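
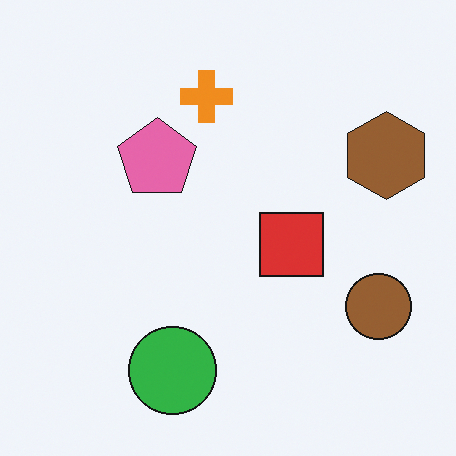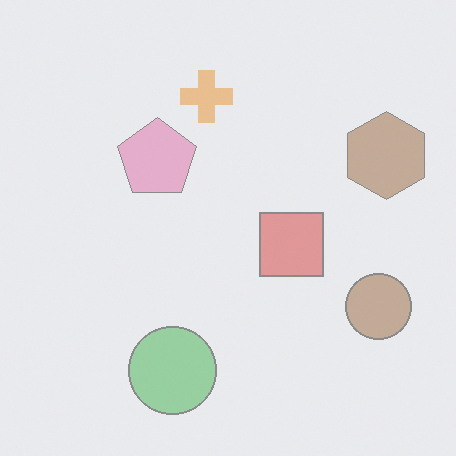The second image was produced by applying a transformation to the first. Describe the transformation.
The image was given much lower contrast.

Tones are pushed toward mid-grey across the whole image — a global contrast change.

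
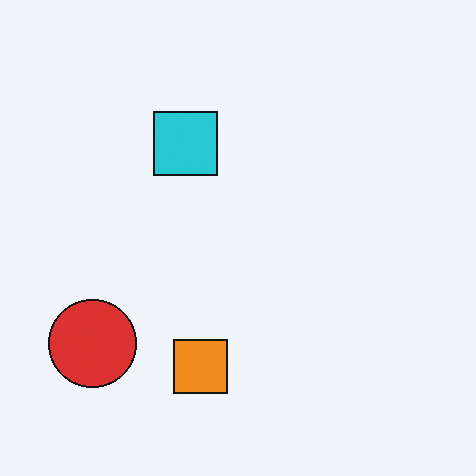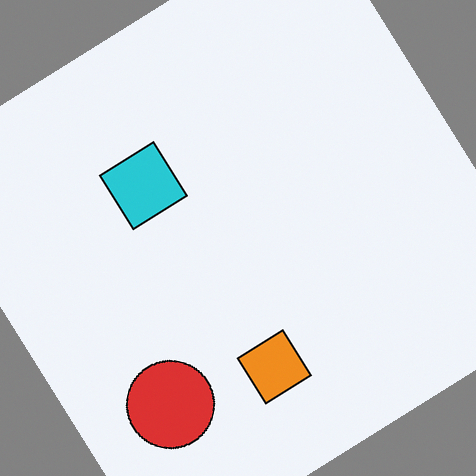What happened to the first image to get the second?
Rotated counter-clockwise by a large amount — several tens of degrees.

Every shape is tilted by the same angle and the image corners show triangular fill wedges — a whole-image rotation by a non-right angle.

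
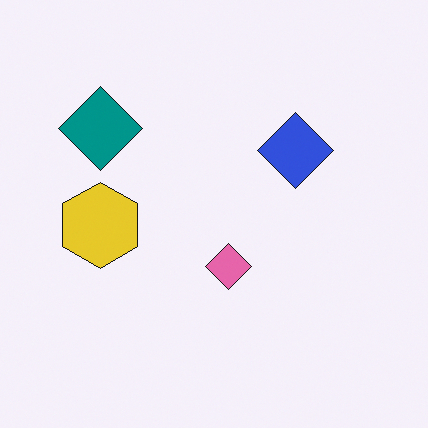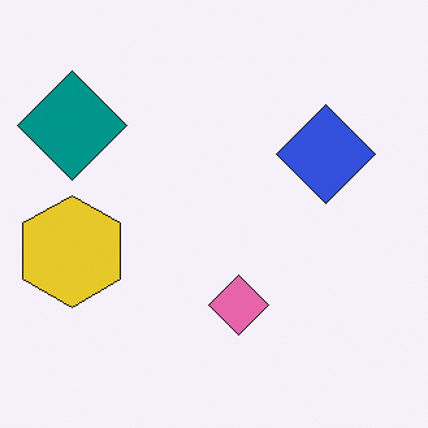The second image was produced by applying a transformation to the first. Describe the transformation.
The transformation is: cropped to a modestly smaller region and rescaled.

The visible shapes are larger and the field of view is narrower; shapes near the original edges may be partly or wholly outside the frame — a crop-and-rescale.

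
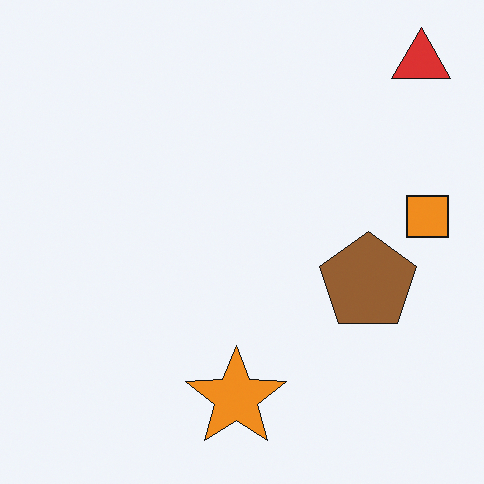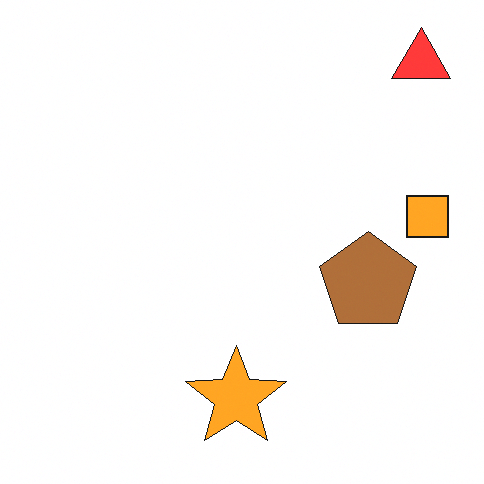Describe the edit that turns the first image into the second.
Slightly brightened.

Every pixel — background and shapes alike — is uniformly brightened.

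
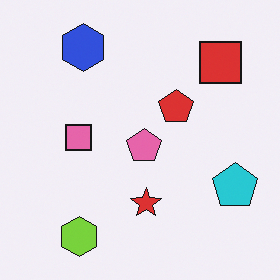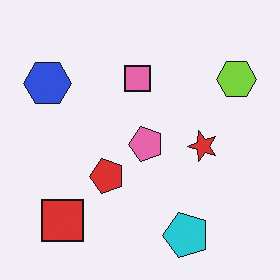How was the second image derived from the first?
The image was transposed (reflected across the top-left ↔ bottom-right diagonal).

Shapes have swapped their row and column positions — what was in the top-right is now in the bottom-left — a diagonal reflection.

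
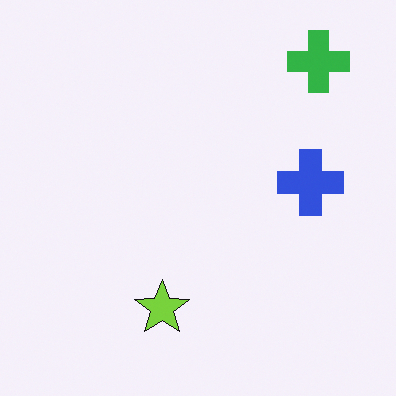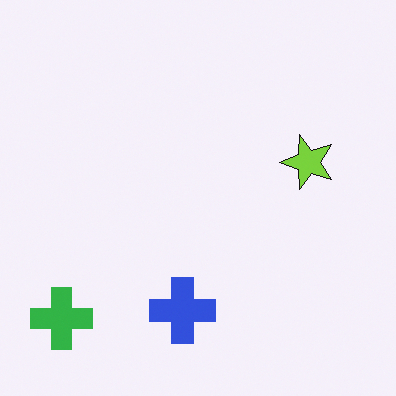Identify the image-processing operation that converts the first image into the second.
The transformation is: transposed (reflected across the top-left ↔ bottom-right diagonal).

Shapes have swapped their row and column positions — what was in the top-right is now in the bottom-left — a diagonal reflection.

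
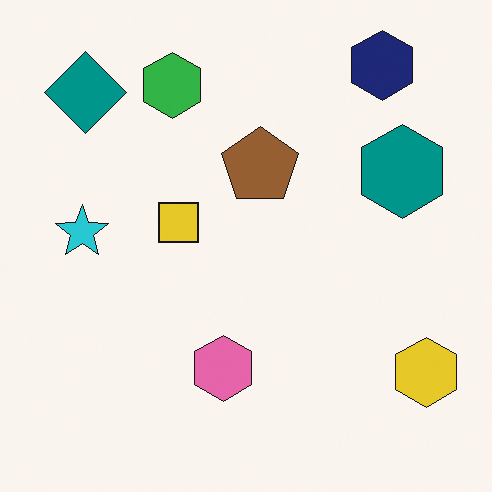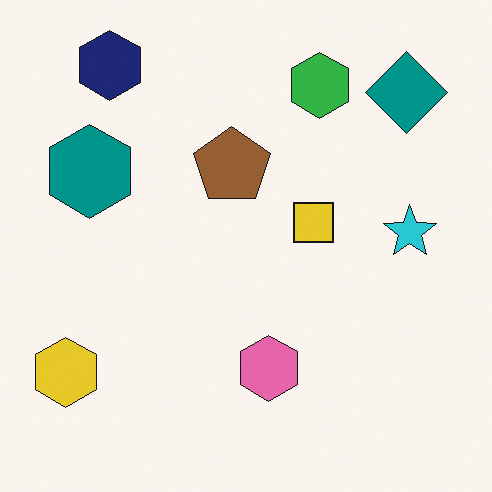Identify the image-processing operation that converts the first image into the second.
The transformation is: flipped horizontally (left ↔ right).

The yellow hexagon is in the bottom-right of the first image and the bottom-left of the second — shapes on opposite sides of the vertical midline have swapped in a mirror flip.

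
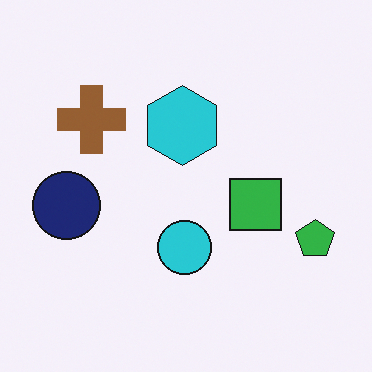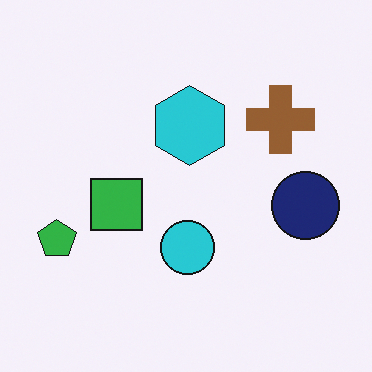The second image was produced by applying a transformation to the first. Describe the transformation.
The transformation is: flipped horizontally (left ↔ right).

The green pentagon is in the right of the first image and the left of the second — shapes on opposite sides of the vertical midline have swapped in a mirror flip.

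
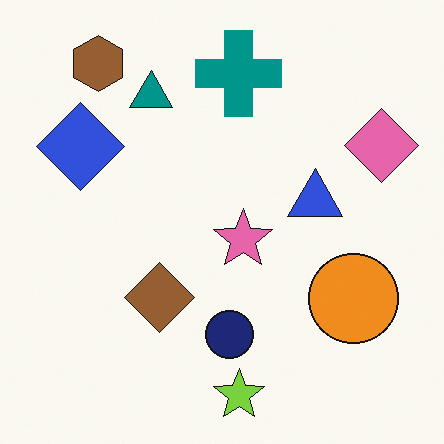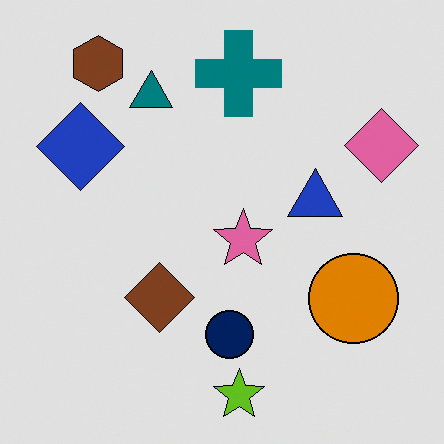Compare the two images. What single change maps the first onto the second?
Posterized to a reduced palette.

Each flat color has snapped to a coarser quantized level — most visibly, the near-white background has dropped to a flat grey.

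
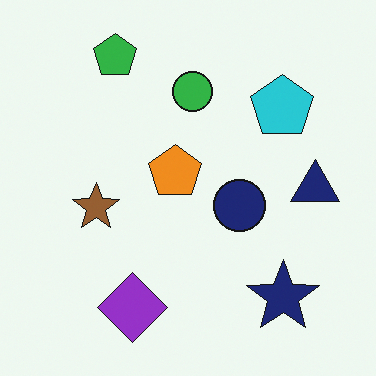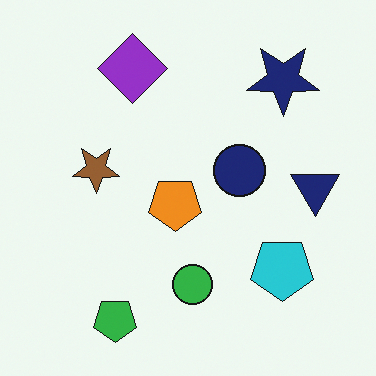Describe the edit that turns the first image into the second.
The image was flipped vertically (top ↔ bottom).

The green pentagon is in the top-left of the first image and the bottom-left of the second — shapes on opposite sides of the horizontal midline have swapped in a mirror flip.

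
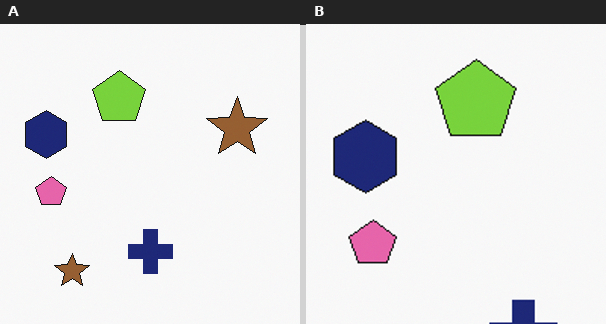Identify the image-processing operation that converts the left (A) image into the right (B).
It was cropped to a modestly smaller region and rescaled.

The visible shapes are larger and the field of view is narrower; shapes near the original edges may be partly or wholly outside the frame — a crop-and-rescale.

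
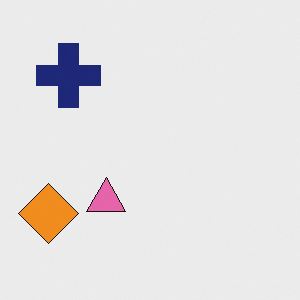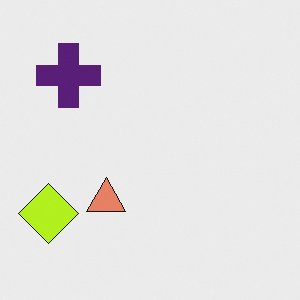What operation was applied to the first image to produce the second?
The second image is the first hue-shifted by a small amount.

Every shape's color has rotated by the same amount around the hue wheel — a uniform hue shift.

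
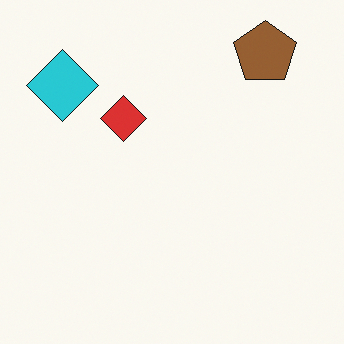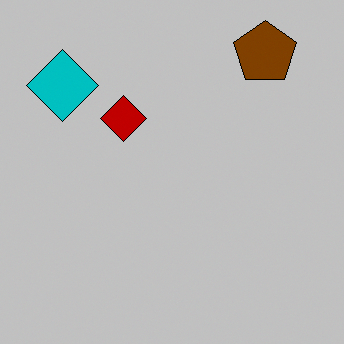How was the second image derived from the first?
The transformation is: heavily posterized to just a handful of flat colors.

Each flat color has snapped to a coarser quantized level — most visibly, the near-white background has dropped to a flat grey.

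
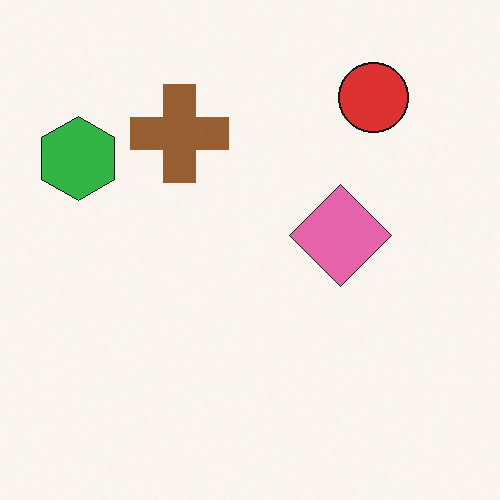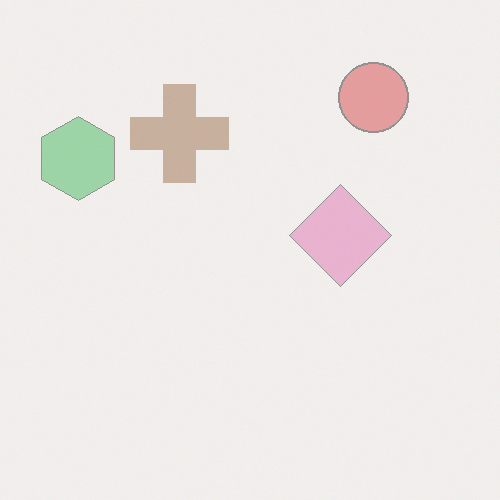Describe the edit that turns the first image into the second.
It was washed out (contrast reduced).

Tones are pushed toward mid-grey across the whole image — a global contrast change.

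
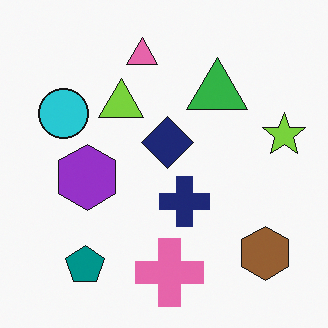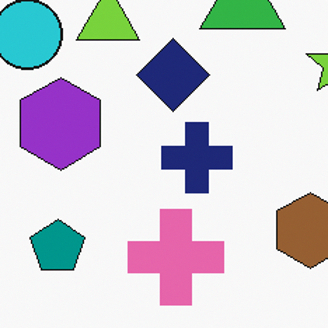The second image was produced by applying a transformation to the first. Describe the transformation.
It was cropped to a modestly smaller region and rescaled.

The visible shapes are larger and the field of view is narrower; shapes near the original edges may be partly or wholly outside the frame — a crop-and-rescale.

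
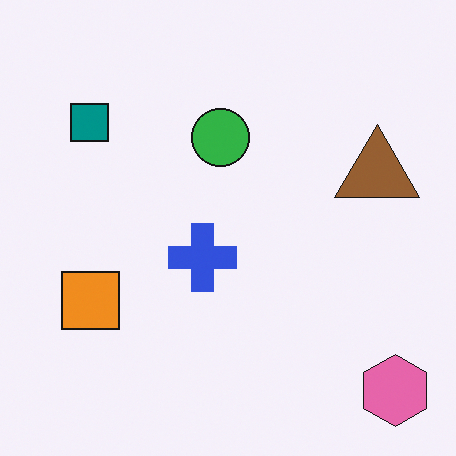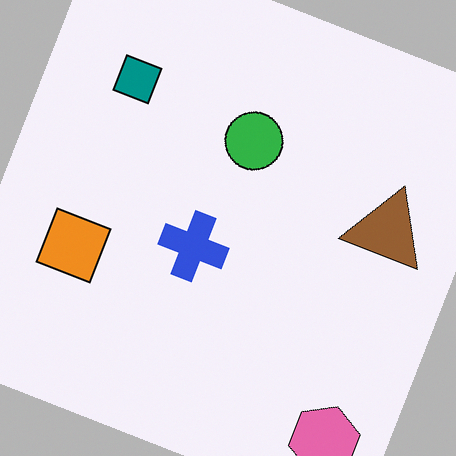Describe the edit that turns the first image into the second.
It was rotated clockwise by a clearly visible amount.

Every shape is tilted by the same angle and the image corners show triangular fill wedges — a whole-image rotation by a non-right angle.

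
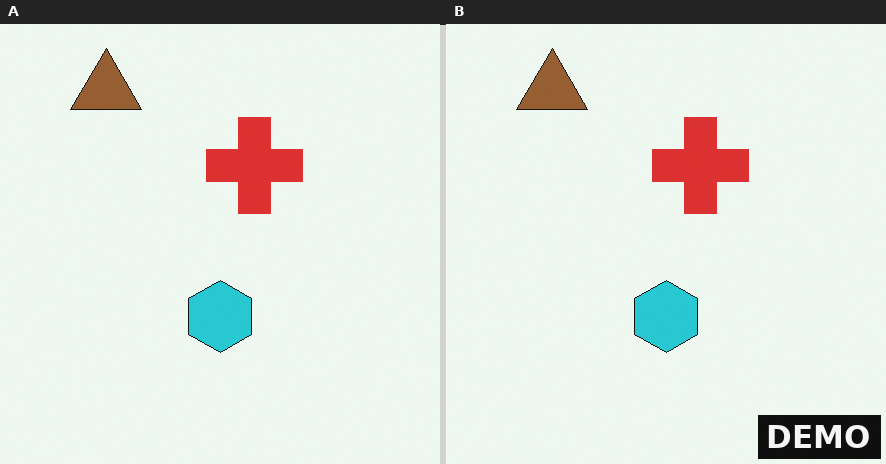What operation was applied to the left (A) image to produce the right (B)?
The right (B) image is the left (A) watermarked with the text "DEMO" in the lower-right corner.

A dark label reading "DEMO" appears in the lower-right corner.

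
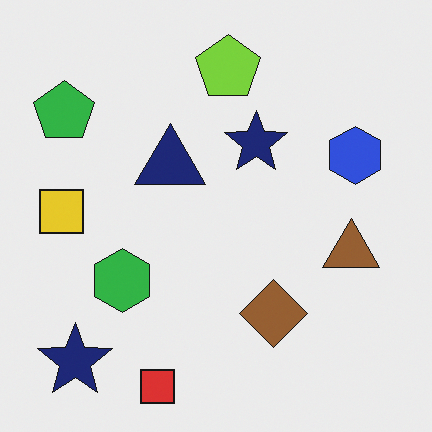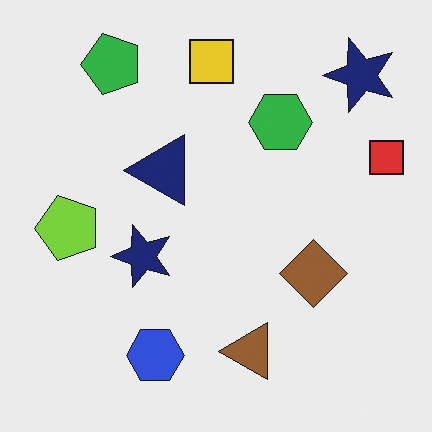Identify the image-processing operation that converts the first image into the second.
The transformation is: transposed (reflected across the top-left ↔ bottom-right diagonal).

Shapes have swapped their row and column positions — what was in the top-right is now in the bottom-left — a diagonal reflection.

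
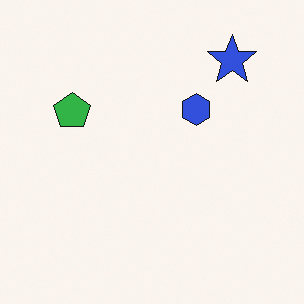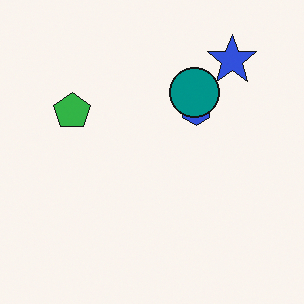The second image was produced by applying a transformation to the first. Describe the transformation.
The second image is the first overlaid with an additional teal circle.

A teal circle appears in the second image that is absent from the first.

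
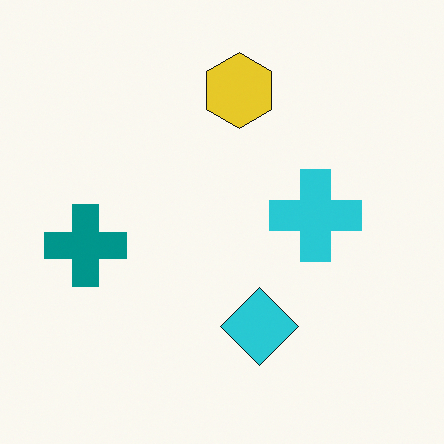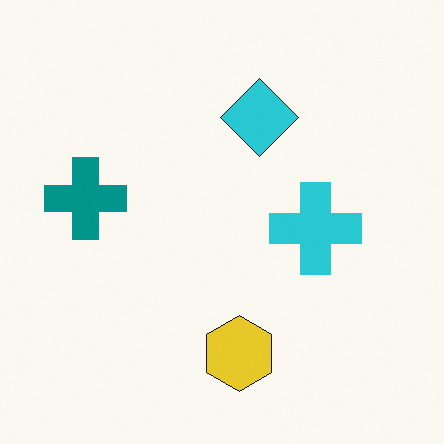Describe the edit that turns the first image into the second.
The second image is the first flipped vertically (top ↔ bottom).

The yellow hexagon is in the top of the first image and the bottom of the second — shapes on opposite sides of the horizontal midline have swapped in a mirror flip.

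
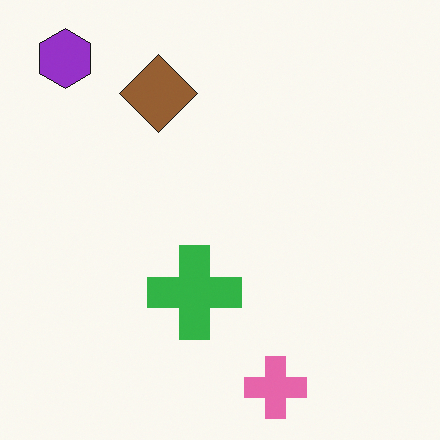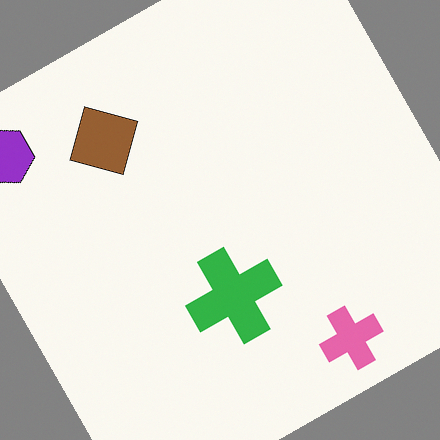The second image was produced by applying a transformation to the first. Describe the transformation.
The second image is the first rotated counter-clockwise by a clearly visible amount.

Every shape is tilted by the same angle and the image corners show triangular fill wedges — a whole-image rotation by a non-right angle.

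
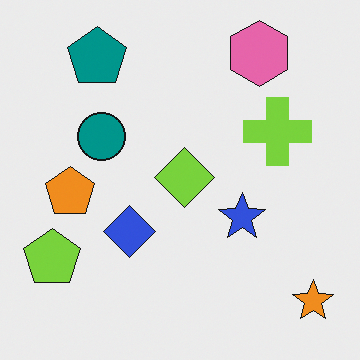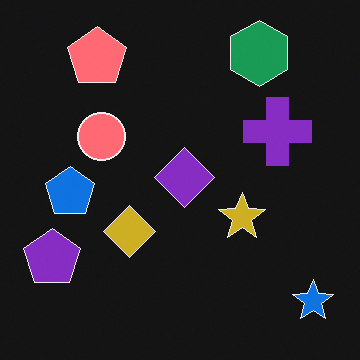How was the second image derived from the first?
The transformation is: color-inverted (negative).

The light background has become dark and every shape's color is its complement — a photographic negative.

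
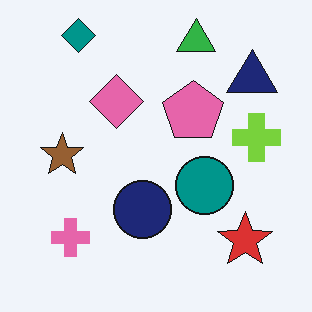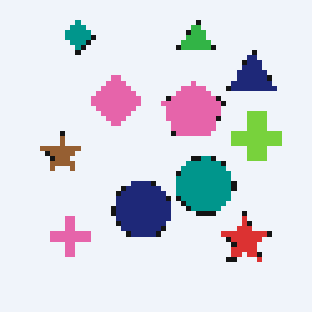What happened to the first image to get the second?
It was mildly pixelated.

Shapes are reduced to large square blocks; fine edges and outlines are lost — a downscale-then-upscale (mosaic) effect.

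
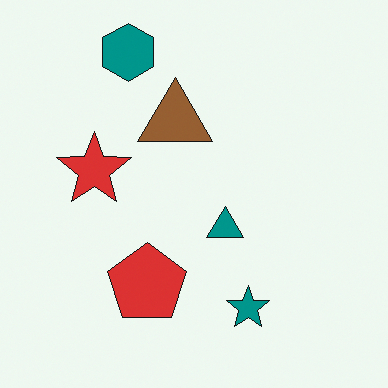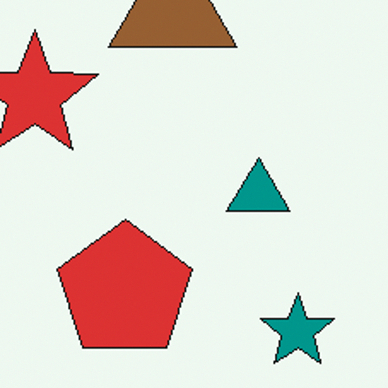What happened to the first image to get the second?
This is the original image cropped to a noticeably smaller region and rescaled.

The visible shapes are larger and the field of view is narrower; shapes near the original edges may be partly or wholly outside the frame — a crop-and-rescale.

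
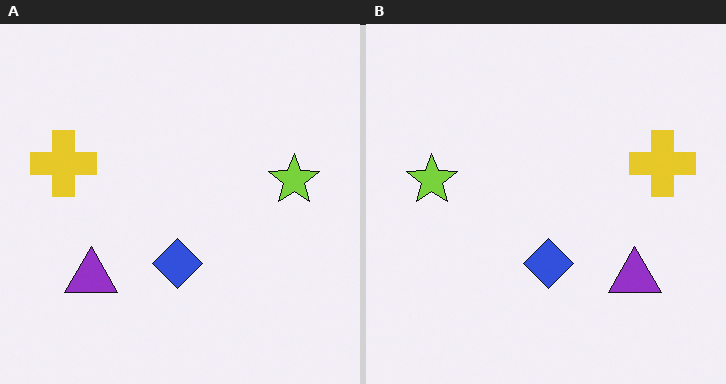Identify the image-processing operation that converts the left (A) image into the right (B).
This is the original image flipped horizontally (left ↔ right).

The yellow cross is in the left of the left (A) image and the right of the right (B) — shapes on opposite sides of the vertical midline have swapped in a mirror flip.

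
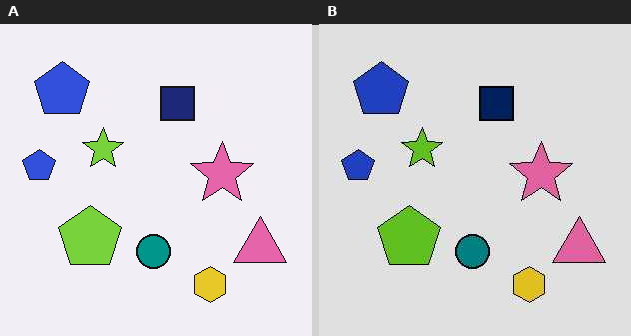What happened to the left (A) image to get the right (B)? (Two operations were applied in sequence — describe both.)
The transformation is: posterized to a reduced palette, then given moderate JPEG compression.

Each flat color has snapped to a coarser quantized level — most visibly, the near-white background has dropped to a flat grey. Blocky 8×8 compression artifacts appear around shape edges and the flat background shows ringing — characteristic JPEG degradation.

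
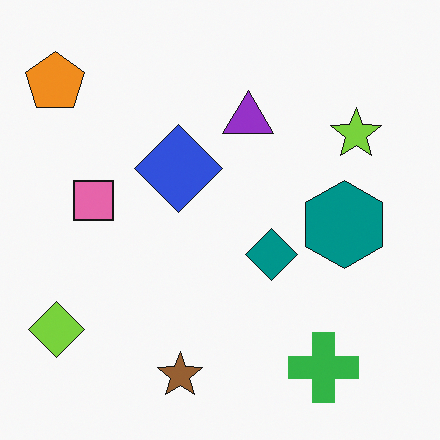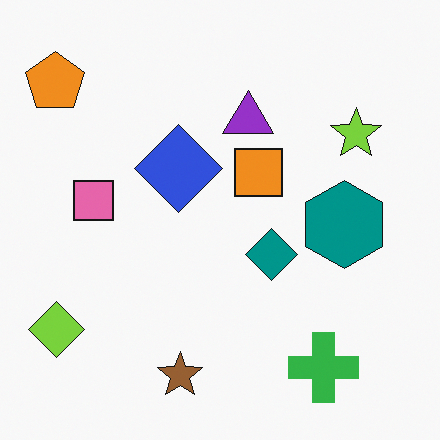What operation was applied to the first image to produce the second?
The second image is the first overlaid with an additional orange square.

An orange square appears in the second image that is absent from the first.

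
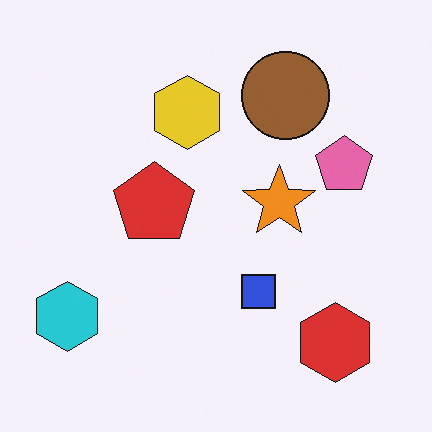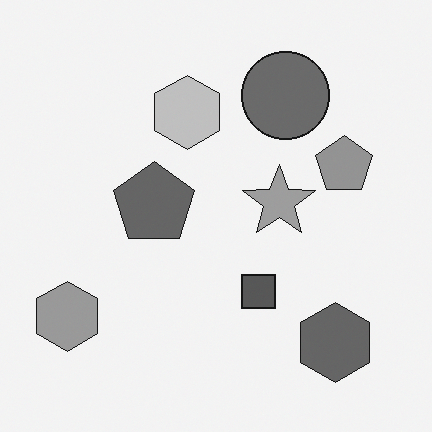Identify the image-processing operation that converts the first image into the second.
Converted to grayscale.

All color is removed — every shape is now a shade of grey.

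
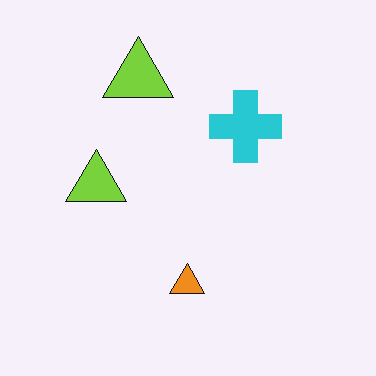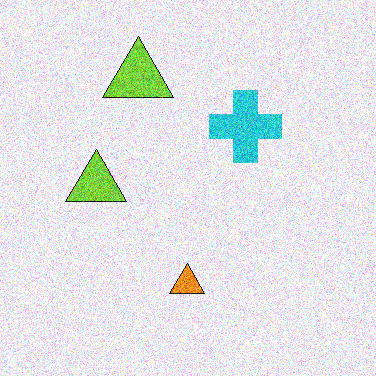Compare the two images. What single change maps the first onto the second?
The second image is the first degraded with a thick layer of grain.

Random speckle covers the whole image, including the flat background.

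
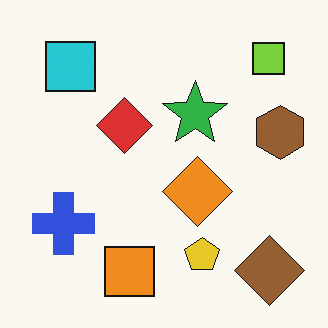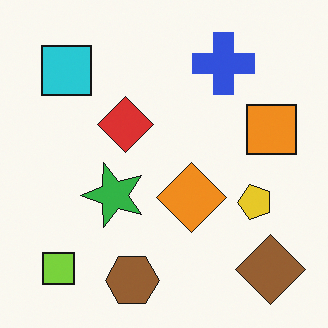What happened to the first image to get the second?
It was transposed (reflected across the top-left ↔ bottom-right diagonal).

Shapes have swapped their row and column positions — what was in the top-right is now in the bottom-left — a diagonal reflection.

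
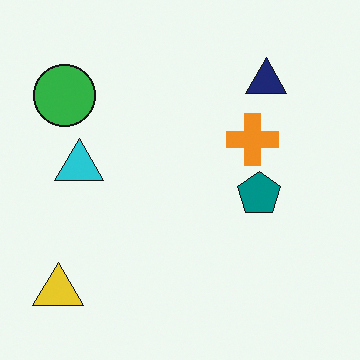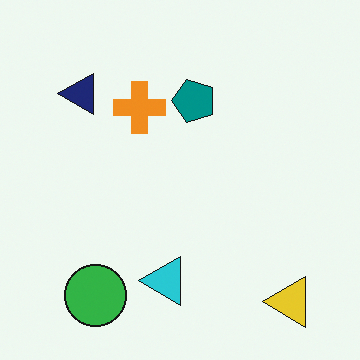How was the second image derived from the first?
This is the original image rotated 90° counter-clockwise.

The yellow triangle sits in the bottom-left of the first image and the bottom-right of the second — consistent with a whole-image 90° counter-clockwise rotation.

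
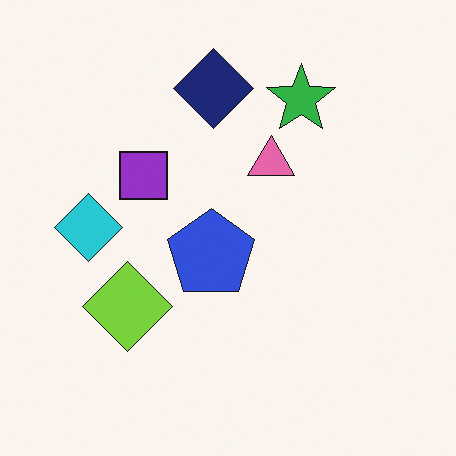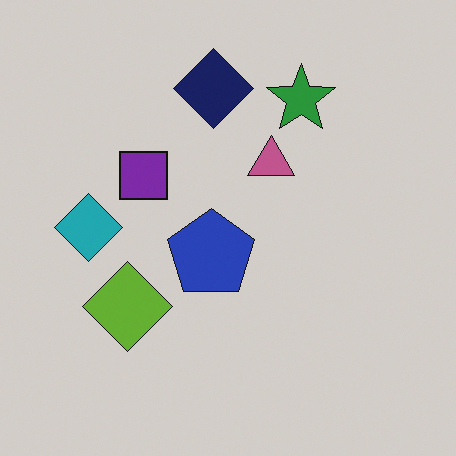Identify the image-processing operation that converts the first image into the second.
Slightly darkened.

Every pixel — background and shapes alike — is uniformly darkened.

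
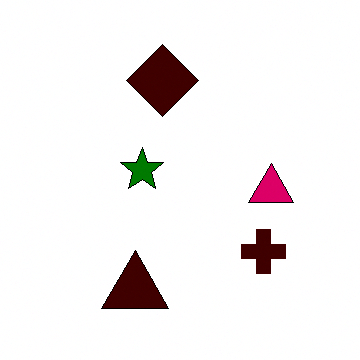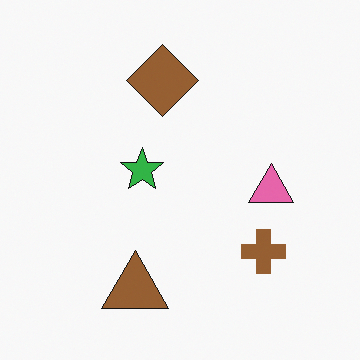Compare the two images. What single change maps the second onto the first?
The image was boosted in contrast.

Tones are pushed away from mid-grey across the whole image — a global contrast change.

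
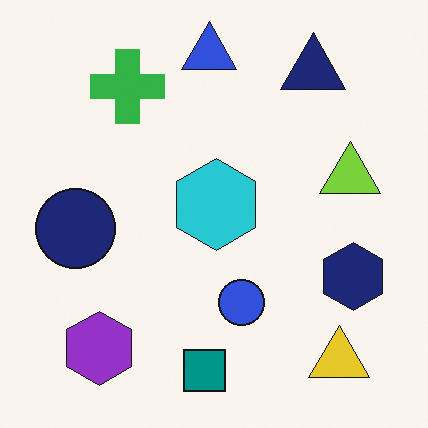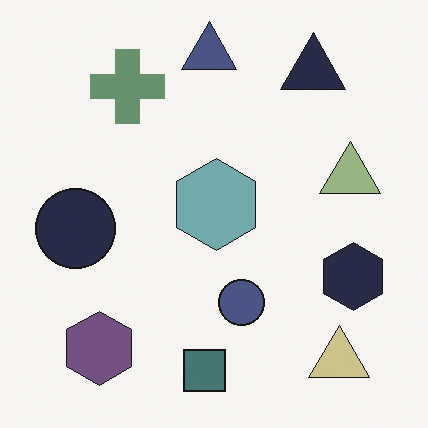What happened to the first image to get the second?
The transformation is: heavily desaturated.

All colors are more muted and greyish — a global saturation change.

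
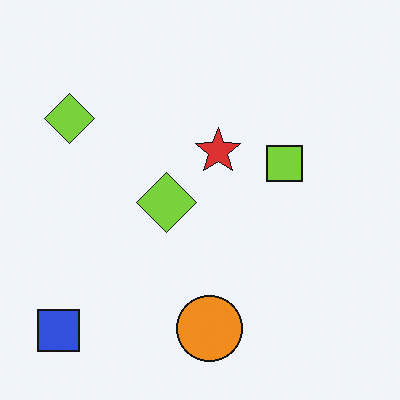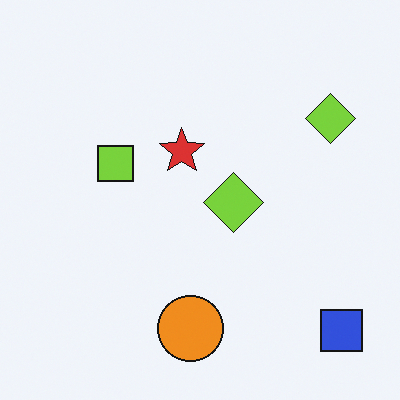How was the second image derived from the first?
Flipped horizontally (left ↔ right).

The blue square is in the bottom-left of the first image and the bottom-right of the second — shapes on opposite sides of the vertical midline have swapped in a mirror flip.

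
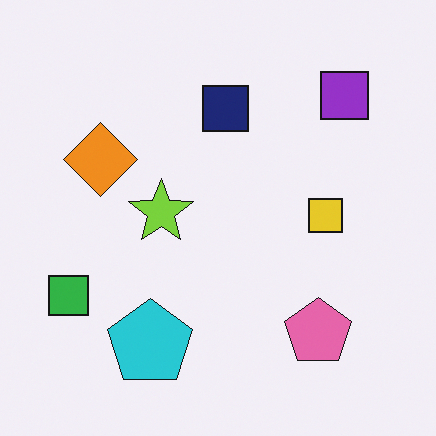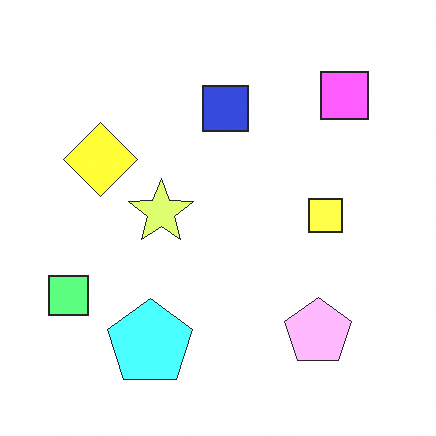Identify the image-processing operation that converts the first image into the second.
Noticeably brightened.

Every pixel — background and shapes alike — is uniformly brightened.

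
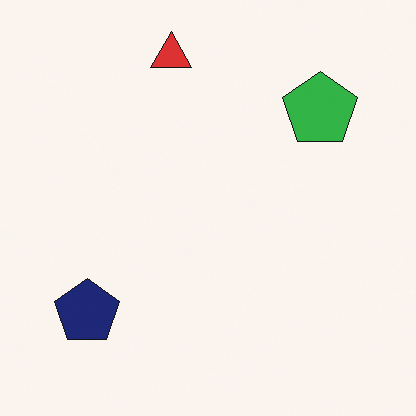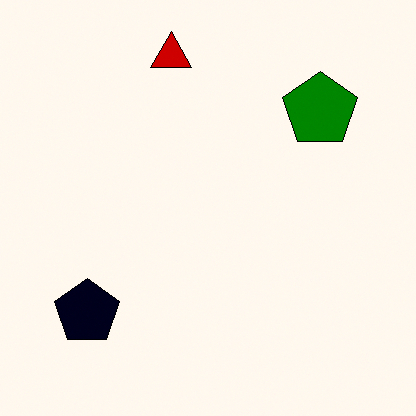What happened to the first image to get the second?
The second image is the first given much higher contrast.

Tones are pushed away from mid-grey across the whole image — a global contrast change.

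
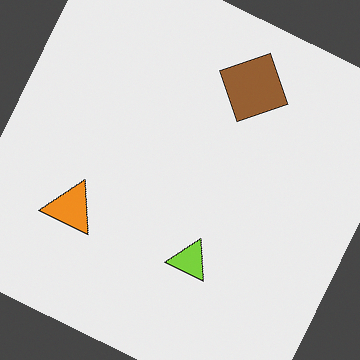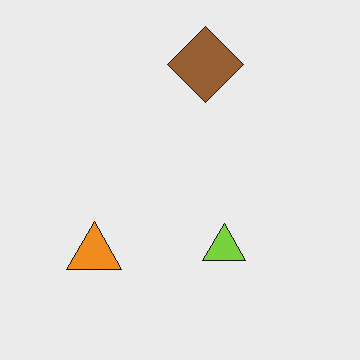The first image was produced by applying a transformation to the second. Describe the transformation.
The transformation is: rotated clockwise by a moderate amount.

Every shape is tilted by the same angle and the image corners show triangular fill wedges — a whole-image rotation by a non-right angle.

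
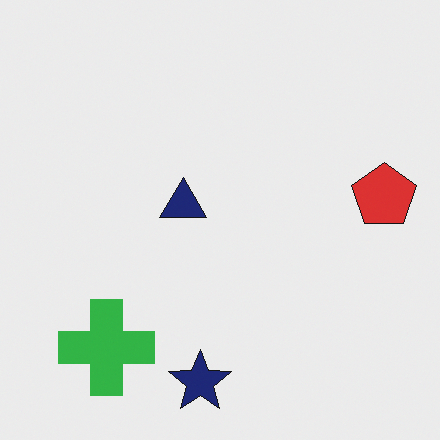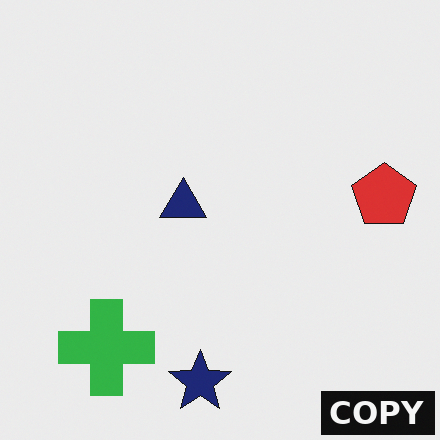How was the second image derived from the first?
The image was watermarked with the text "COPY" in the lower-right corner.

A dark label reading "COPY" appears in the lower-right corner.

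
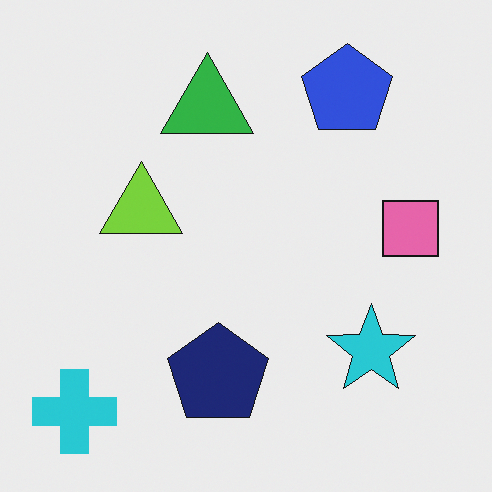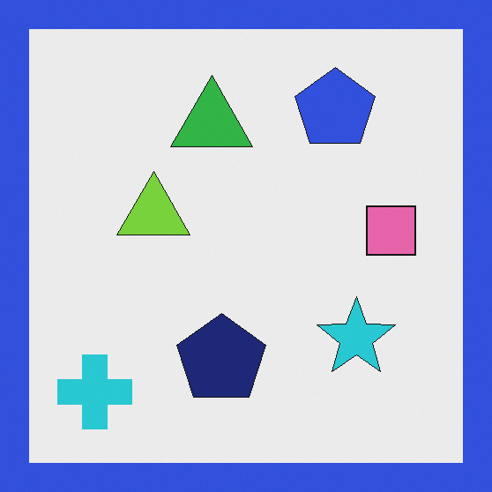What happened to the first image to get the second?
Framed with a blue border.

A solid blue frame runs around the edge of the second image, with the content slightly shrunk inside it.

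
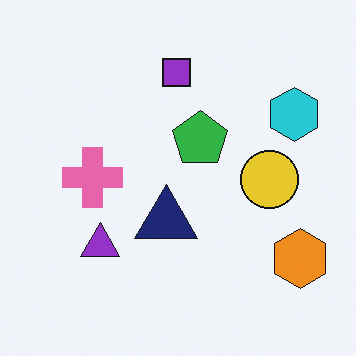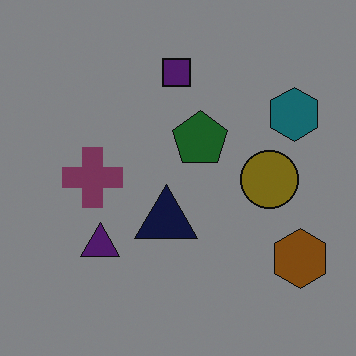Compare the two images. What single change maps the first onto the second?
The second image is the first darkened a lot.

Every pixel — background and shapes alike — is uniformly darkened.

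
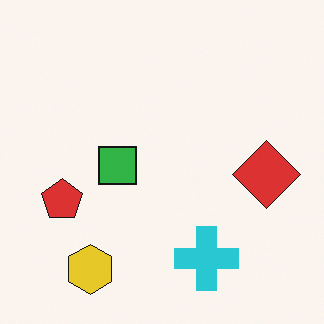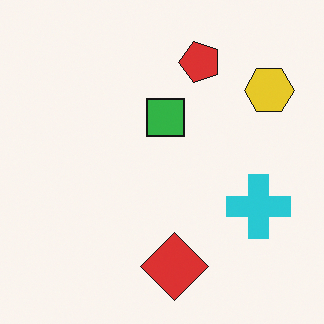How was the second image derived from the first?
This is the original image transposed (reflected across the top-left ↔ bottom-right diagonal).

Shapes have swapped their row and column positions — what was in the top-right is now in the bottom-left — a diagonal reflection.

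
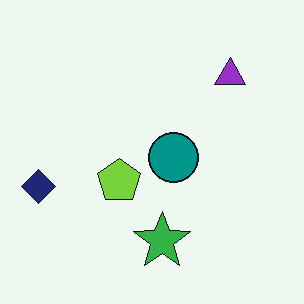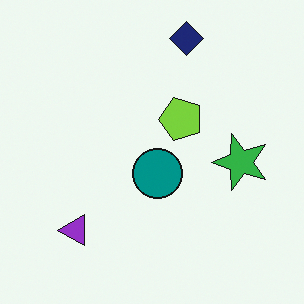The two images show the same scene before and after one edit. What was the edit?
Transposed (reflected across the top-left ↔ bottom-right diagonal).

Shapes have swapped their row and column positions — what was in the top-right is now in the bottom-left — a diagonal reflection.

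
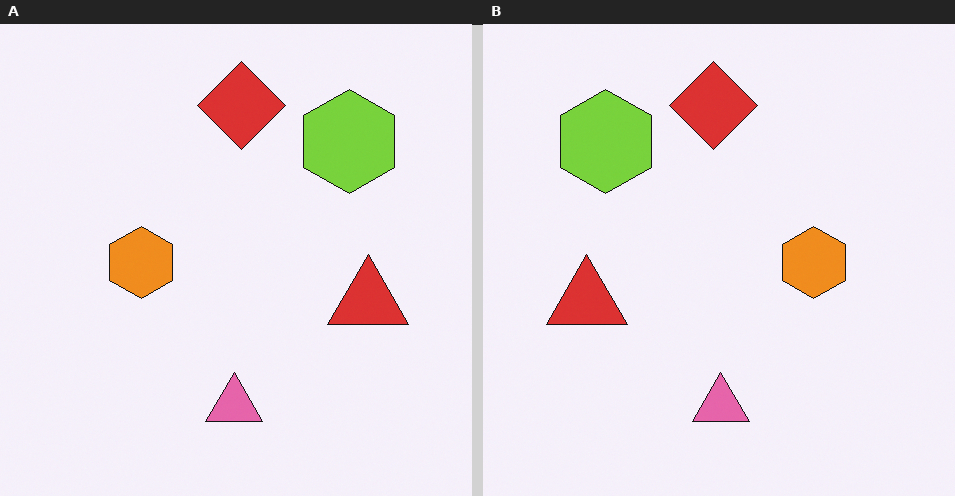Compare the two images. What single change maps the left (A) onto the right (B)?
Flipped horizontally (left ↔ right).

The red triangle is in the right of the left (A) image and the left of the right (B) — shapes on opposite sides of the vertical midline have swapped in a mirror flip.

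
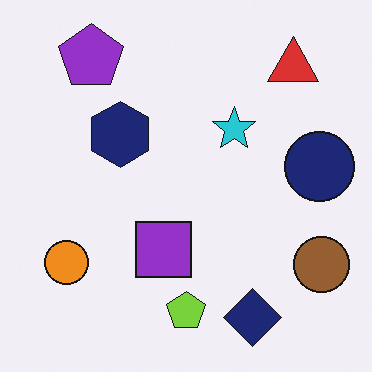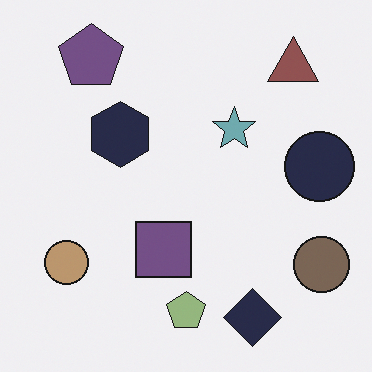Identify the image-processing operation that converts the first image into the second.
The second image is the first heavily desaturated.

All colors are more muted and greyish — a global saturation change.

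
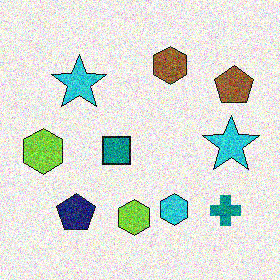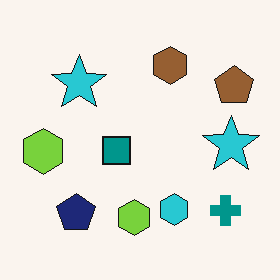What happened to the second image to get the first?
It was degraded with strong gaussian noise.

Random speckle covers the whole image, including the flat background.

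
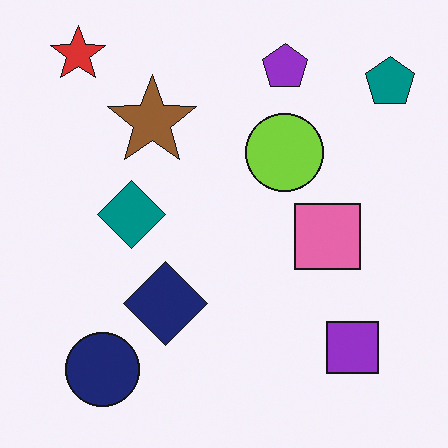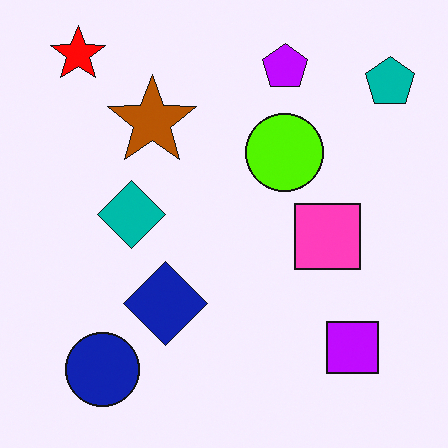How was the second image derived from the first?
Made much more vivid (saturation change).

All colors are more vivid — a global saturation change.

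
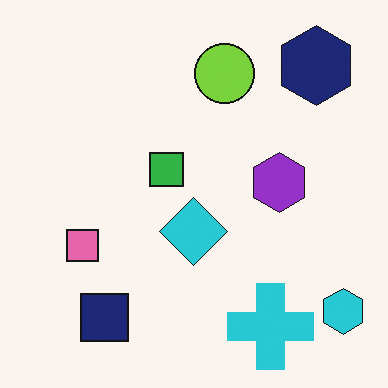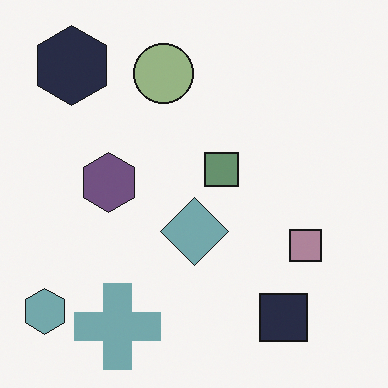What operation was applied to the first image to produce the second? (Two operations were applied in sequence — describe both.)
The image was flipped horizontally (left ↔ right), then made much more muted (saturation change).

The cyan hexagon is in the bottom-right of the first image and the bottom-left of the second — shapes on opposite sides of the vertical midline have swapped in a mirror flip. All colors are more muted and greyish — a global saturation change.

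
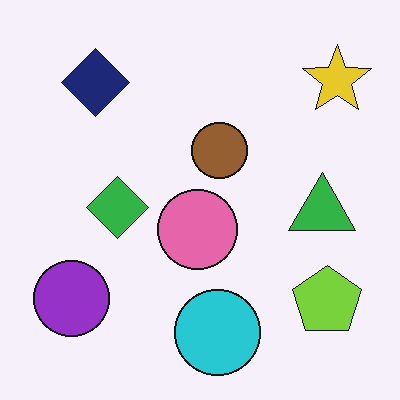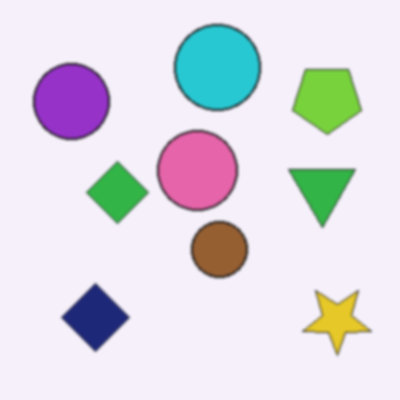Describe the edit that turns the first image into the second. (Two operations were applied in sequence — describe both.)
It was flipped vertically (top ↔ bottom), then lightly blurred.

The cyan circle is in the bottom of the first image and the top of the second — shapes on opposite sides of the horizontal midline have swapped in a mirror flip. Shape edges and outlines are uniformly softened across the whole image.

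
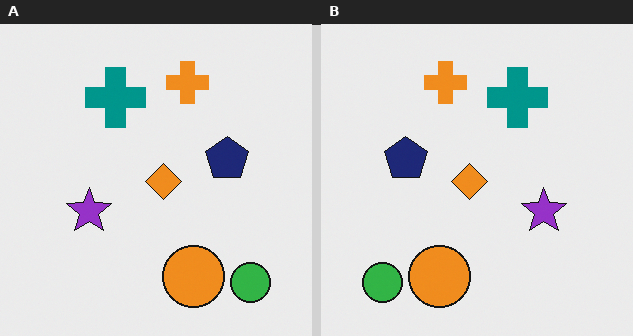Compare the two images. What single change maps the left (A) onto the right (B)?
The transformation is: flipped horizontally (left ↔ right).

The green circle is in the bottom-right of the left (A) image and the bottom-left of the right (B) — shapes on opposite sides of the vertical midline have swapped in a mirror flip.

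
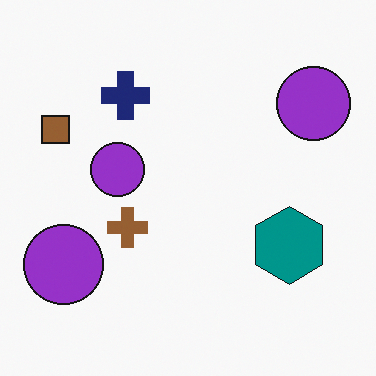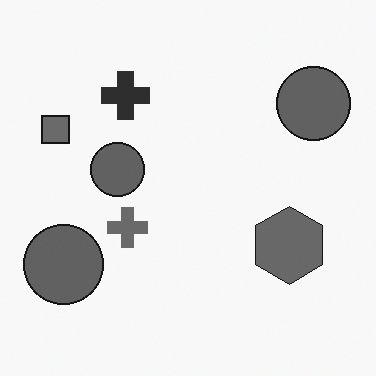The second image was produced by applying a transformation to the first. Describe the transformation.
This is the original image converted to grayscale.

All color is removed — every shape is now a shade of grey.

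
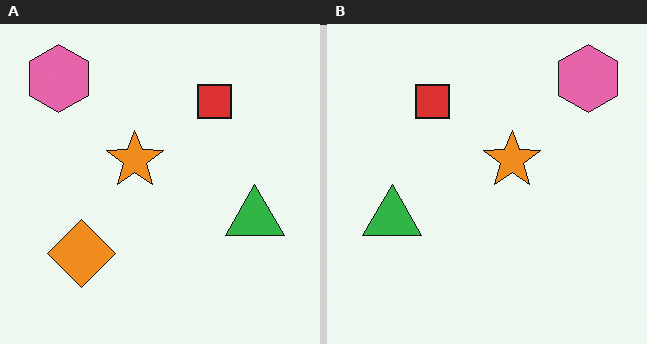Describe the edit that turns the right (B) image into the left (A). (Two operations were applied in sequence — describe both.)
The left (A) image is the right (B) flipped horizontally (left ↔ right), then overlaid with an additional orange diamond.

The pink hexagon is in the top-right of the right (B) image and the top-left of the left (A) — shapes on opposite sides of the vertical midline have swapped in a mirror flip. An orange diamond appears in the left (A) image that is absent from the right (B).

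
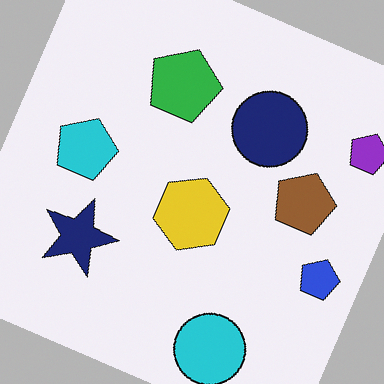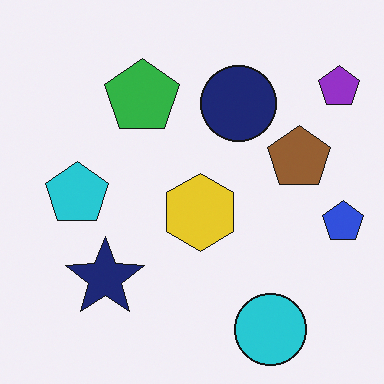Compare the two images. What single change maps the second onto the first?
It was rotated clockwise by a clearly visible amount.

Every shape is tilted by the same angle and the image corners show triangular fill wedges — a whole-image rotation by a non-right angle.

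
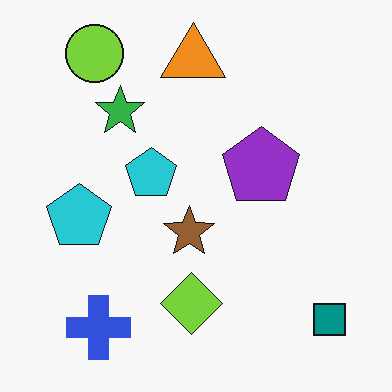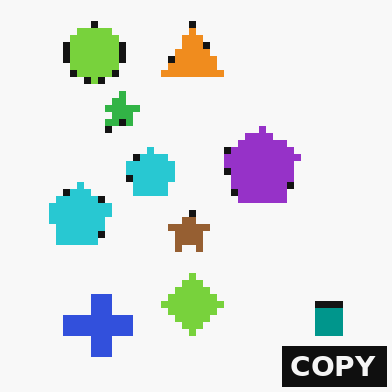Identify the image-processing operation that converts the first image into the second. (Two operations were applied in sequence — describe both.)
Pixelated into visible square blocks, then watermarked with the text "COPY" in the lower-right corner.

Shapes are reduced to large square blocks; fine edges and outlines are lost — a downscale-then-upscale (mosaic) effect. A dark label reading "COPY" appears in the lower-right corner.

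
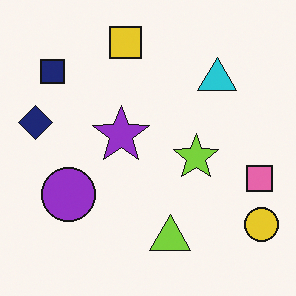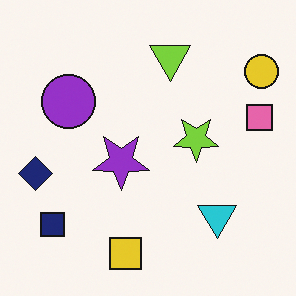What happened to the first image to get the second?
This is the original image flipped vertically (top ↔ bottom).

The yellow square is in the top of the first image and the bottom of the second — shapes on opposite sides of the horizontal midline have swapped in a mirror flip.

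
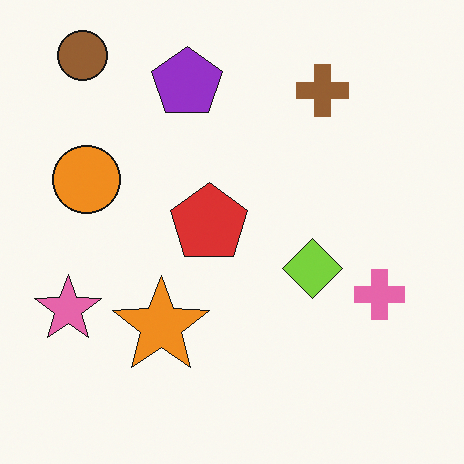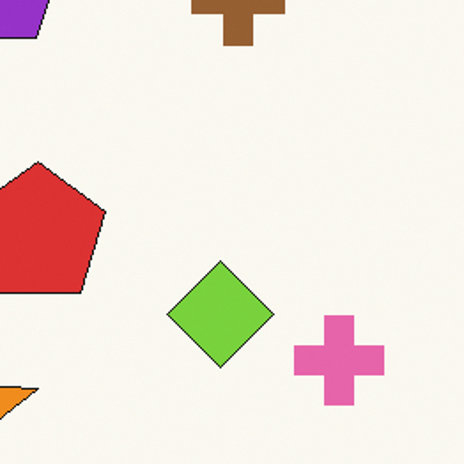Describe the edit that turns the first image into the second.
The second image is the first cropped to a noticeably smaller region and rescaled.

The visible shapes are larger and the field of view is narrower; shapes near the original edges may be partly or wholly outside the frame — a crop-and-rescale.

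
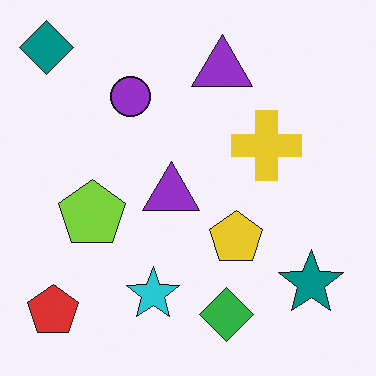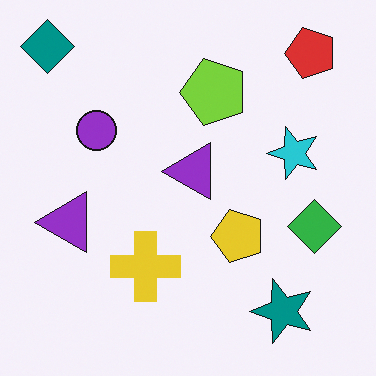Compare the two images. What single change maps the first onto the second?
Transposed (reflected across the top-left ↔ bottom-right diagonal).

Shapes have swapped their row and column positions — what was in the top-right is now in the bottom-left — a diagonal reflection.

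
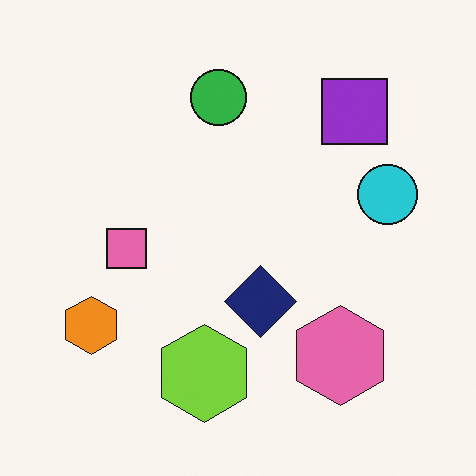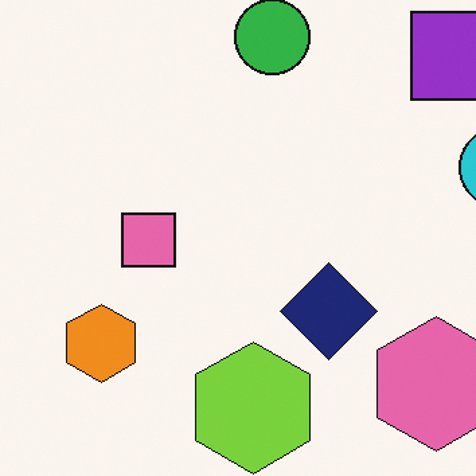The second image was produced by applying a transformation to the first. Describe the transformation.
This is the original image cropped slightly and scaled back up.

The visible shapes are larger and the field of view is narrower; shapes near the original edges may be partly or wholly outside the frame — a crop-and-rescale.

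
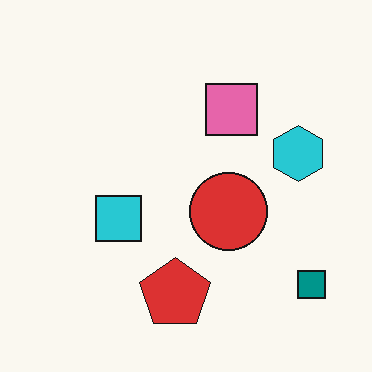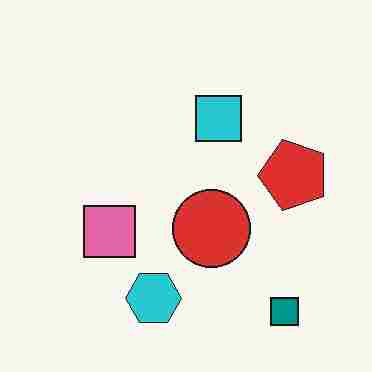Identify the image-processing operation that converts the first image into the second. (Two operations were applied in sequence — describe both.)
Transposed (reflected across the top-left ↔ bottom-right diagonal), then degraded with heavy JPEG compression.

Shapes have swapped their row and column positions — what was in the top-right is now in the bottom-left — a diagonal reflection. Blocky 8×8 compression artifacts appear around shape edges and the flat background shows ringing — characteristic JPEG degradation.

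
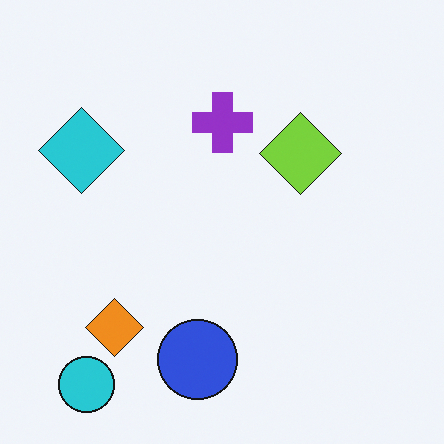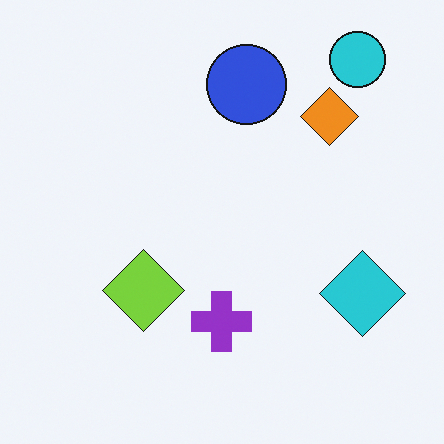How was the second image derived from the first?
Rotated 180°.

The cyan circle sits in the bottom-left of the first image and the top-right of the second — consistent with a whole-image 180° rotation.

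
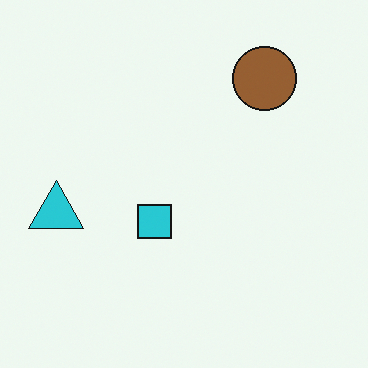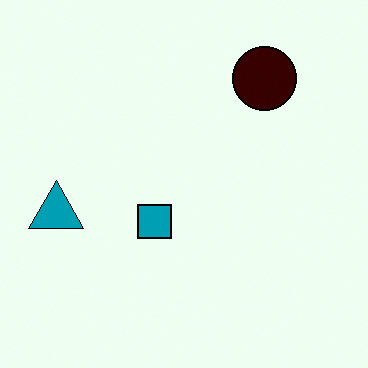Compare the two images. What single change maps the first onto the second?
This is the original image given much higher contrast.

Tones are pushed away from mid-grey across the whole image — a global contrast change.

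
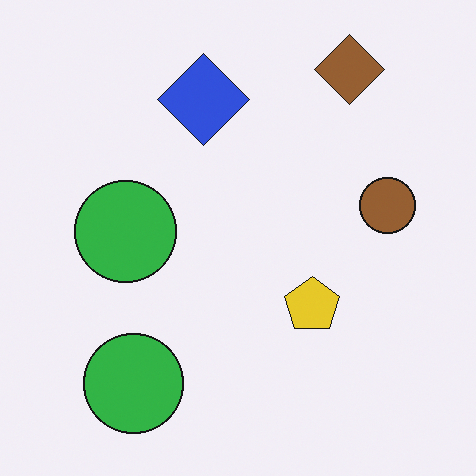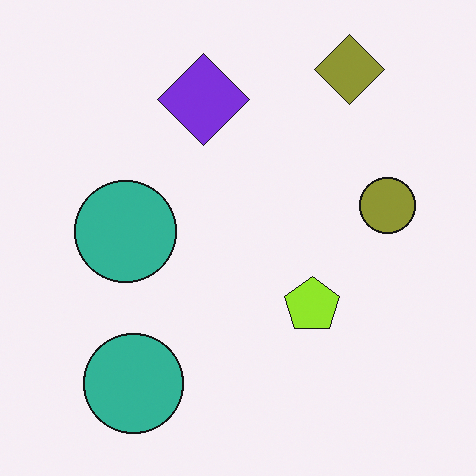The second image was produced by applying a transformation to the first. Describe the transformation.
The transformation is: hue-shifted by a small amount.

Every shape's color has rotated by the same amount around the hue wheel — a uniform hue shift.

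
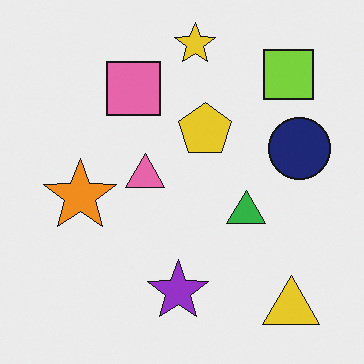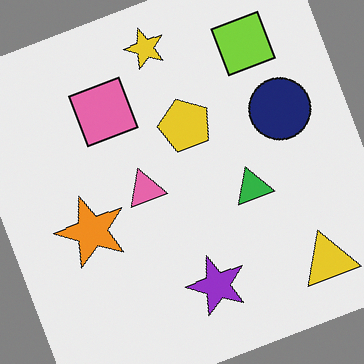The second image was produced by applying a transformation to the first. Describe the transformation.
This is the original image rotated counter-clockwise by a moderate amount.

Every shape is tilted by the same angle and the image corners show triangular fill wedges — a whole-image rotation by a non-right angle.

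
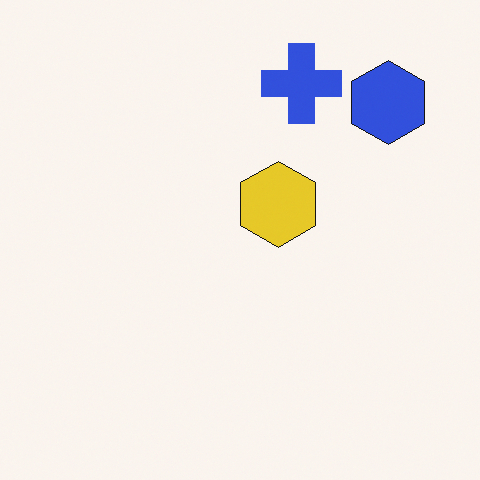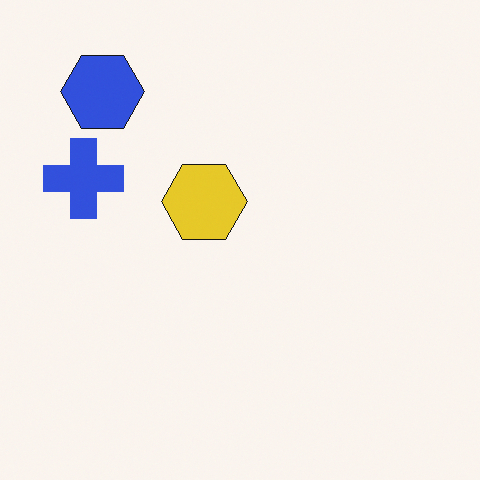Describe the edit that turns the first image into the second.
This is the original image rotated 90° counter-clockwise.

The blue hexagon sits in the top-right of the first image and the top-left of the second — consistent with a whole-image 90° counter-clockwise rotation.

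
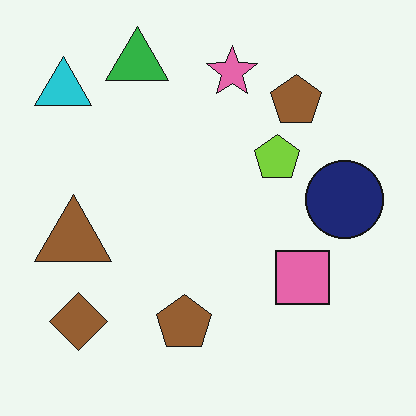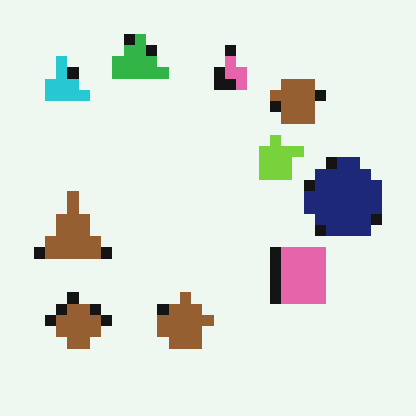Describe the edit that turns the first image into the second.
The image was heavily pixelated into large blocks.

Shapes are reduced to large square blocks; fine edges and outlines are lost — a downscale-then-upscale (mosaic) effect.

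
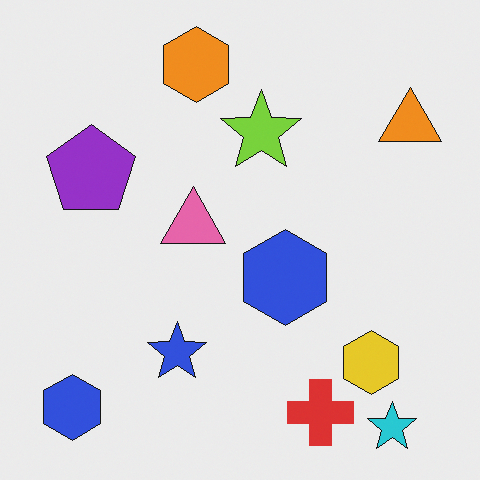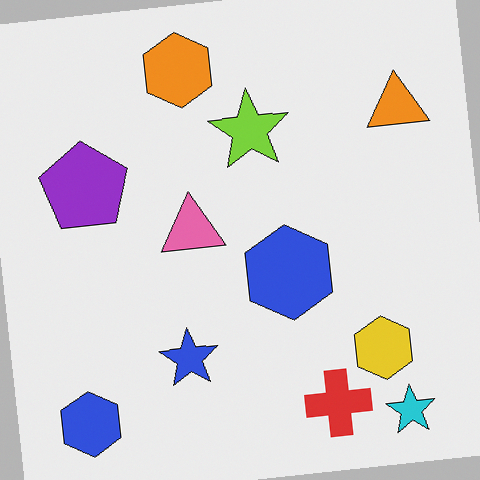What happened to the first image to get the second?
It was rotated counter-clockwise by a small amount.

Every shape is tilted by the same angle and the image corners show triangular fill wedges — a whole-image rotation by a non-right angle.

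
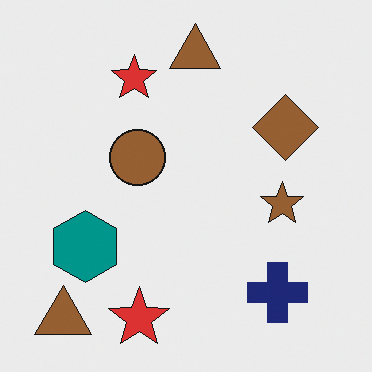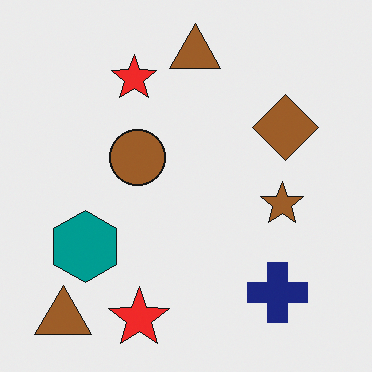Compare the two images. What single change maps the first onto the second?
The second image is the first slightly oversaturated.

All colors are more vivid — a global saturation change.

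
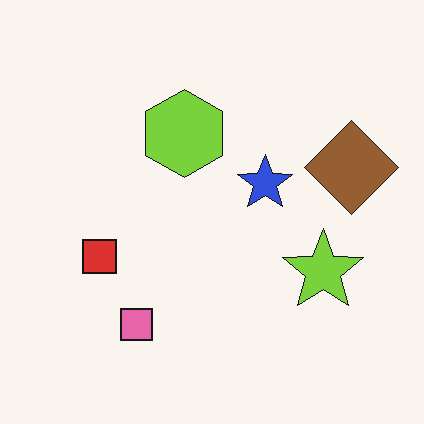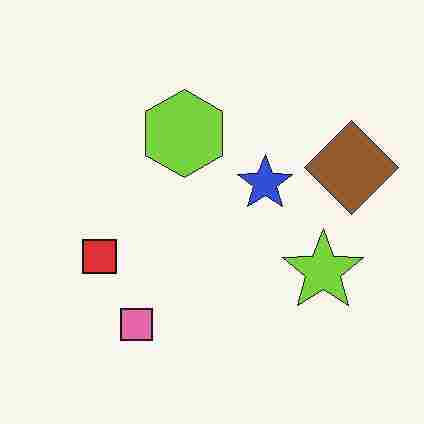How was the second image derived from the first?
The transformation is: degraded with heavy JPEG compression.

Blocky 8×8 compression artifacts appear around shape edges and the flat background shows ringing — characteristic JPEG degradation.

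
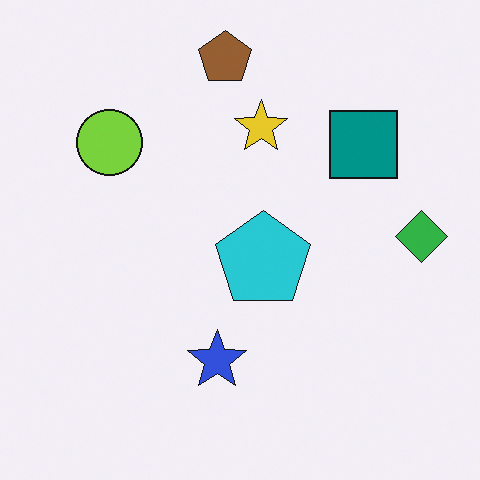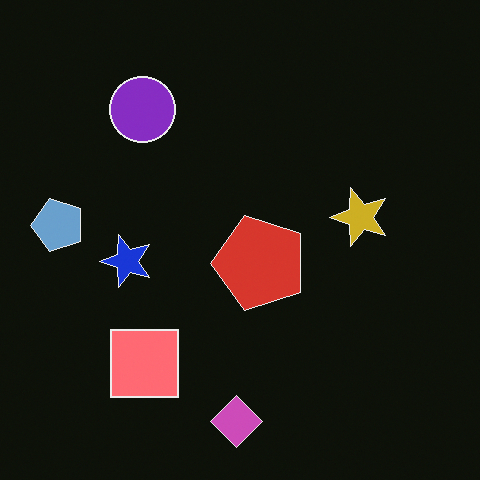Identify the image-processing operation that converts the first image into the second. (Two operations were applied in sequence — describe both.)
This is the original image transposed (reflected across the top-left ↔ bottom-right diagonal), then color-inverted (negative).

Shapes have swapped their row and column positions — what was in the top-right is now in the bottom-left — a diagonal reflection. The light background has become dark and every shape's color is its complement — a photographic negative.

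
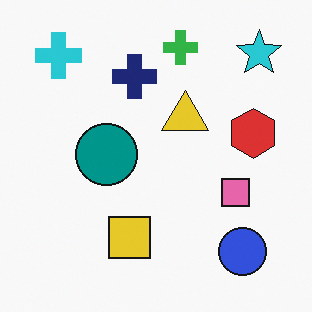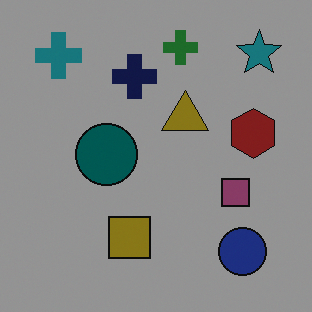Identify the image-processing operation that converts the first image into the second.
The image was noticeably darkened.

Every pixel — background and shapes alike — is uniformly darkened.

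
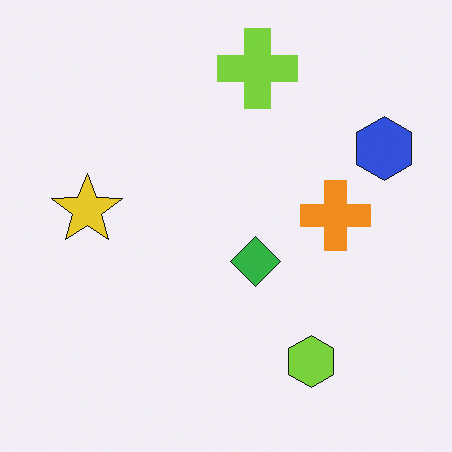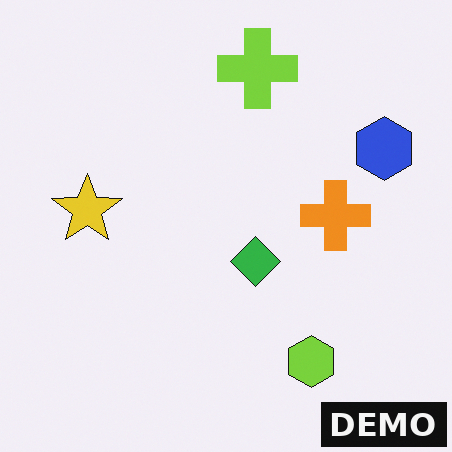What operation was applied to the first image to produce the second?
This is the original image watermarked with the text "DEMO" in the lower-right corner.

A dark label reading "DEMO" appears in the lower-right corner.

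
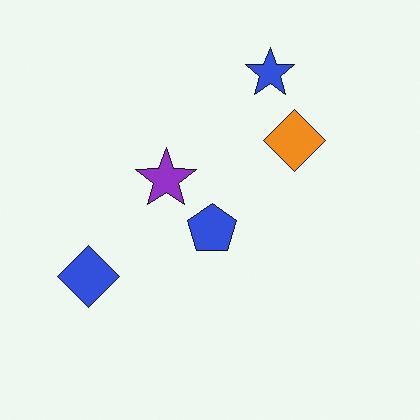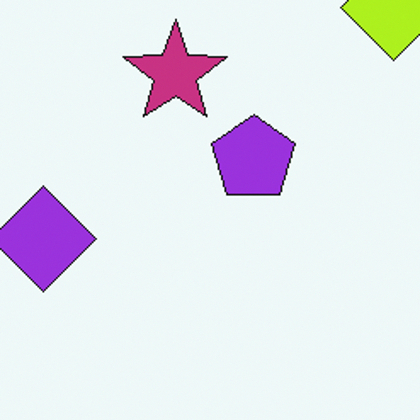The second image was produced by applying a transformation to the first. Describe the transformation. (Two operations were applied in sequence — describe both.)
The transformation is: hue-shifted slightly, then cropped to a noticeably smaller region and rescaled.

Every shape's color has rotated by the same amount around the hue wheel — a uniform hue shift. The visible shapes are larger and the field of view is narrower; shapes near the original edges may be partly or wholly outside the frame — a crop-and-rescale.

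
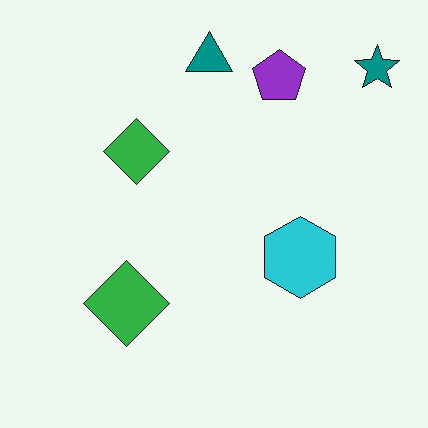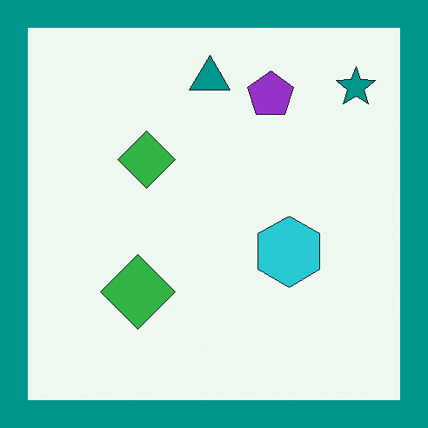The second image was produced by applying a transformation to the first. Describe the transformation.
It was framed with a teal border.

A solid teal frame runs around the edge of the second image, with the content slightly shrunk inside it.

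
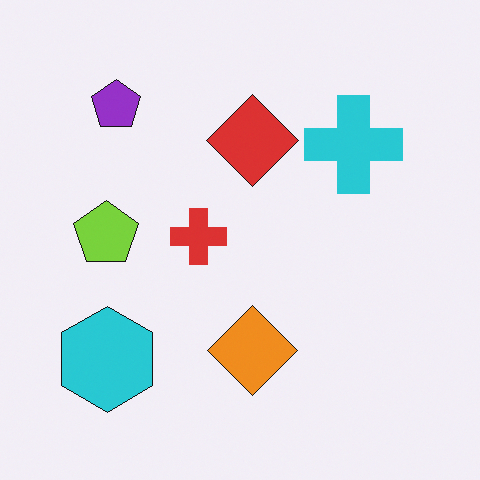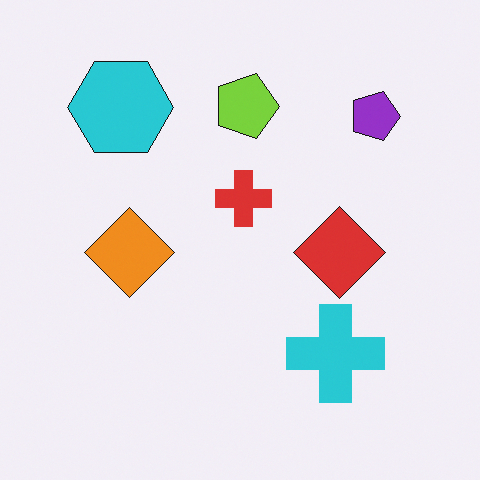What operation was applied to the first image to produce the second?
The second image is the first rotated 90° clockwise.

The purple pentagon sits in the top-left of the first image and the top-right of the second — consistent with a whole-image 90° clockwise rotation.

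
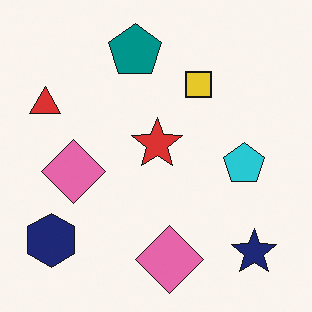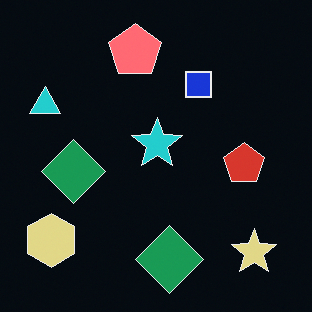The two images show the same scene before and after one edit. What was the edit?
It was color-inverted (negative).

The light background has become dark and every shape's color is its complement — a photographic negative.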